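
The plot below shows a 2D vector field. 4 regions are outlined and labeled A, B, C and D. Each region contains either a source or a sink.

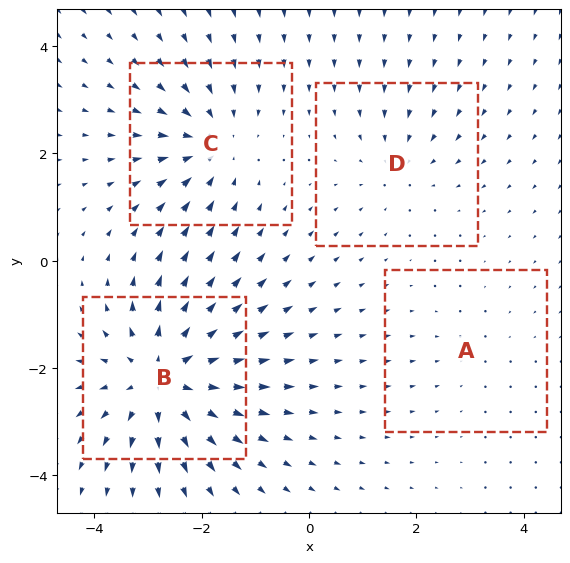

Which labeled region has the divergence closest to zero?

Divergence at each region's feature centre — A: about -2, B: about +7, C: about -4, D: about -3. Region A is closest to zero.

A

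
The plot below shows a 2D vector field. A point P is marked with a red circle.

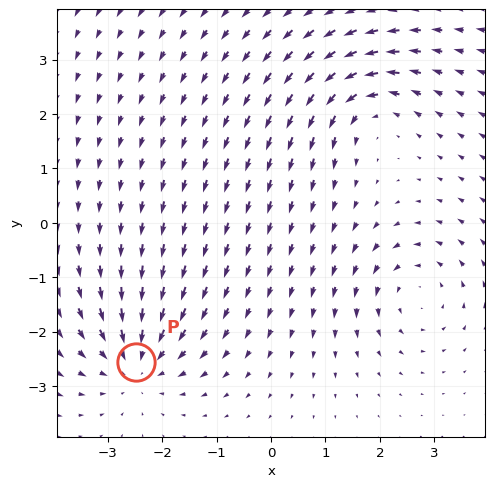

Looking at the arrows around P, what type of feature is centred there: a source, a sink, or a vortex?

sink

At P (-2.5, -2.6) the arrows converge inward. Divergence about -5, curl ≈0 — negative divergence with near-zero curl is a sink.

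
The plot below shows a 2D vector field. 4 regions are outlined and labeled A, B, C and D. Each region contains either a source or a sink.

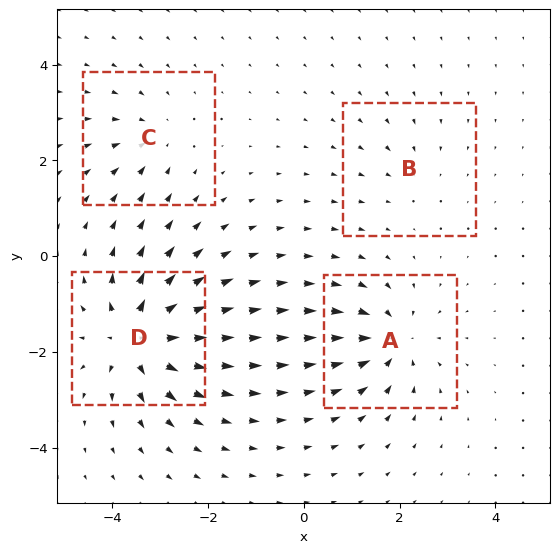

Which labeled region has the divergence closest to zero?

B

Divergence at each region's feature centre — A: about -6, B: about -2, C: about -4, D: about +8. Region B is closest to zero.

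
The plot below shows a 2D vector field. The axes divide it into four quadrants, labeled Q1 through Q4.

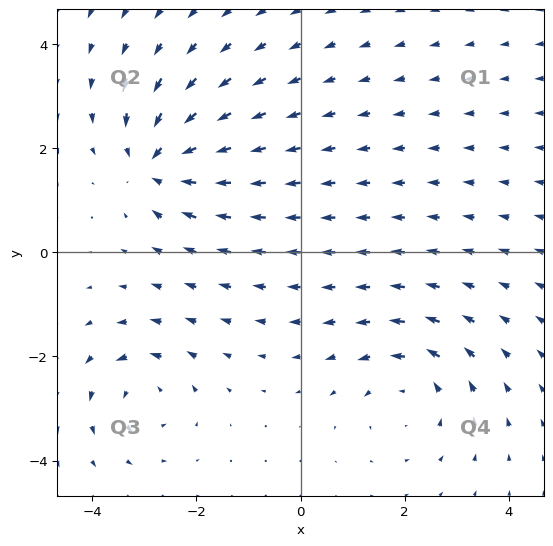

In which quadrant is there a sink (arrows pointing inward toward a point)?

Q2

The sink sits at approximately (-2.7, 1.7), which lies in quadrant Q2. The divergence there is about -6, negative as expected for a sink.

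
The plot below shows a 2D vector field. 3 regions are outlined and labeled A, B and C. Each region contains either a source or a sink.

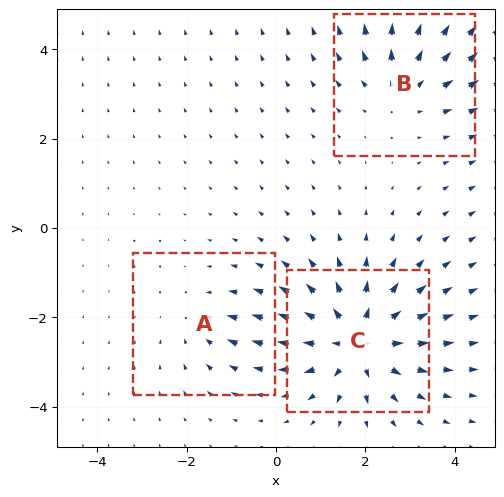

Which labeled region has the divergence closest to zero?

A

Divergence at each region's feature centre — A: about -2, B: about +3, C: about +5. Region A is closest to zero.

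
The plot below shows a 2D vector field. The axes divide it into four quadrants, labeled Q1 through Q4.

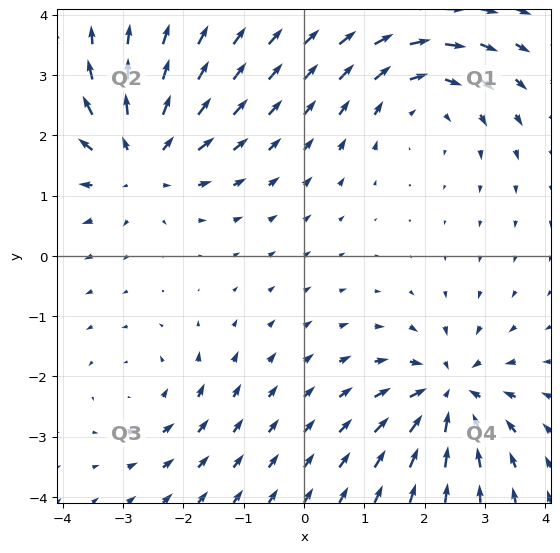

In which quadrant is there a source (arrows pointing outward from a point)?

The source sits at approximately (-2.7, 1.6), which lies in quadrant Q2. The divergence there is about +4, positive as expected for a source.

Q2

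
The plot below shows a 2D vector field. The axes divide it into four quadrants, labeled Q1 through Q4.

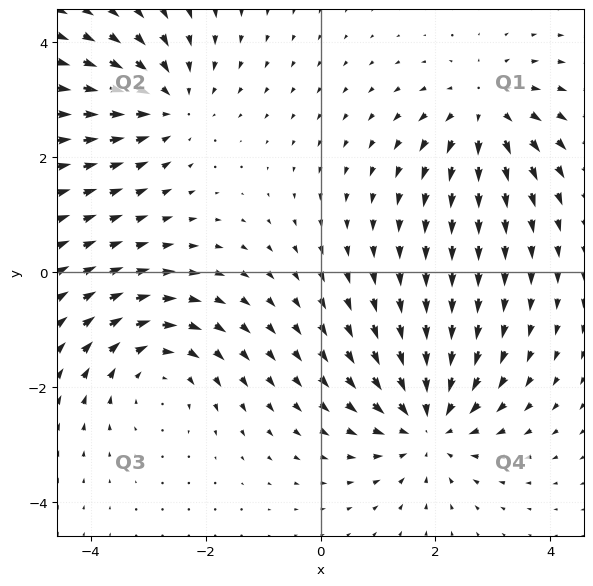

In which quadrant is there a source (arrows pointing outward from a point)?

The source sits at approximately (2.9, 2.8), which lies in quadrant Q1. The divergence there is about +4, positive as expected for a source.

Q1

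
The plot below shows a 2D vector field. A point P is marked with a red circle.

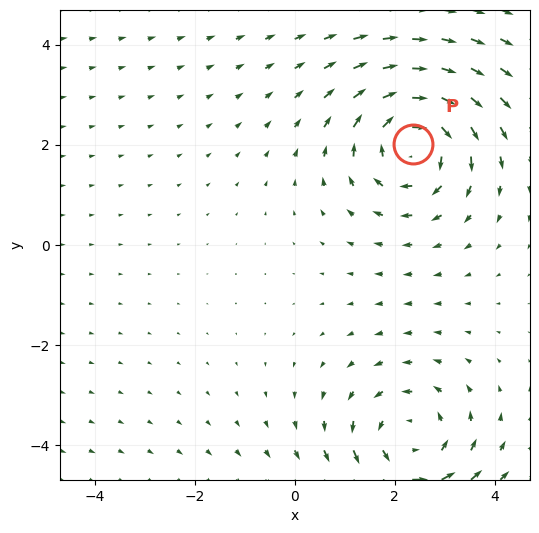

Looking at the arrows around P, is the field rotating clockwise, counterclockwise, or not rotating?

clockwise

Near P at (2.4, 2.0) the arrows circulate clockwise. The curl (z-component) there is about -4; negative curl means clockwise rotation.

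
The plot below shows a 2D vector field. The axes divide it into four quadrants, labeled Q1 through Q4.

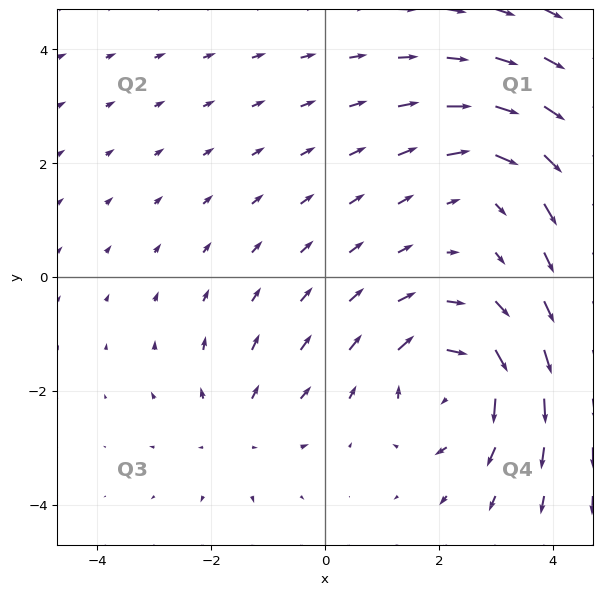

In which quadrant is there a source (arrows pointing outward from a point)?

The source sits at approximately (-1.6, -2.7), which lies in quadrant Q3. The divergence there is about +3, positive as expected for a source.

Q3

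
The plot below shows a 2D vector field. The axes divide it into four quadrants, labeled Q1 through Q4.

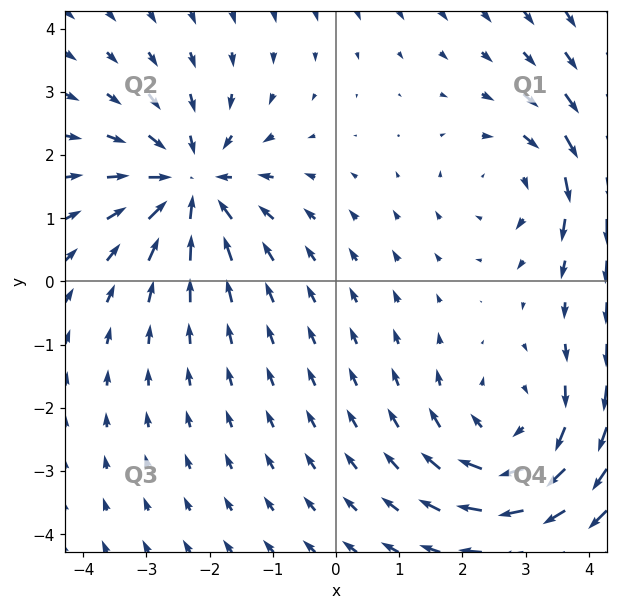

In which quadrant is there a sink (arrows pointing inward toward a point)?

The sink sits at approximately (-2.3, 1.5), which lies in quadrant Q2. The divergence there is about -5, negative as expected for a sink.

Q2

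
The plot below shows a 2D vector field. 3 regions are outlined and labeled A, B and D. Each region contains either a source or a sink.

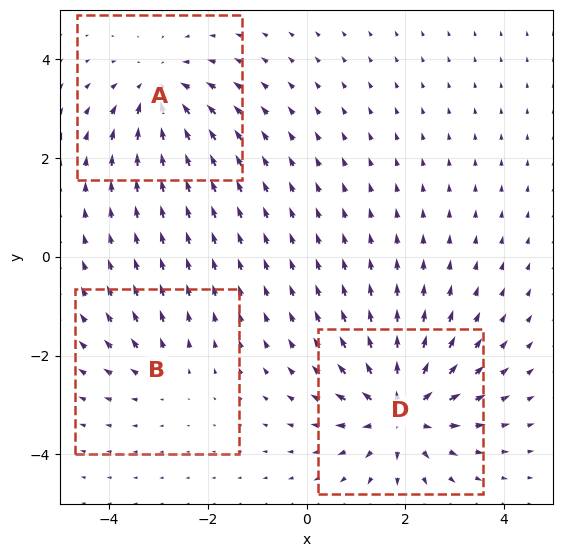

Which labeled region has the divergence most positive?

D

Divergence at each region's feature centre — A: about -4, B: about +2, D: about +5. Region D is most positive.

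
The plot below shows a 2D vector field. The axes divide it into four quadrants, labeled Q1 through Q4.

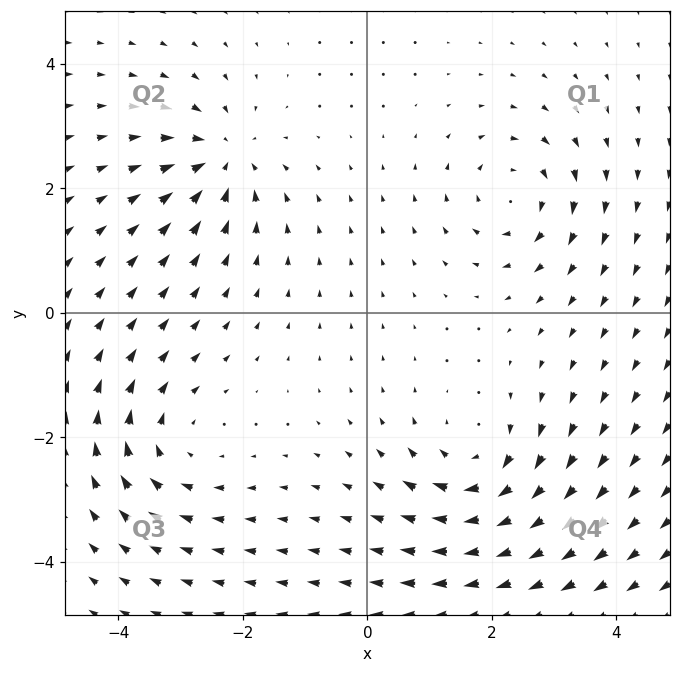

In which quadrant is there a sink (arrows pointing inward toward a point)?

The sink sits at approximately (-2.3, 2.5), which lies in quadrant Q2. The divergence there is about -5, negative as expected for a sink.

Q2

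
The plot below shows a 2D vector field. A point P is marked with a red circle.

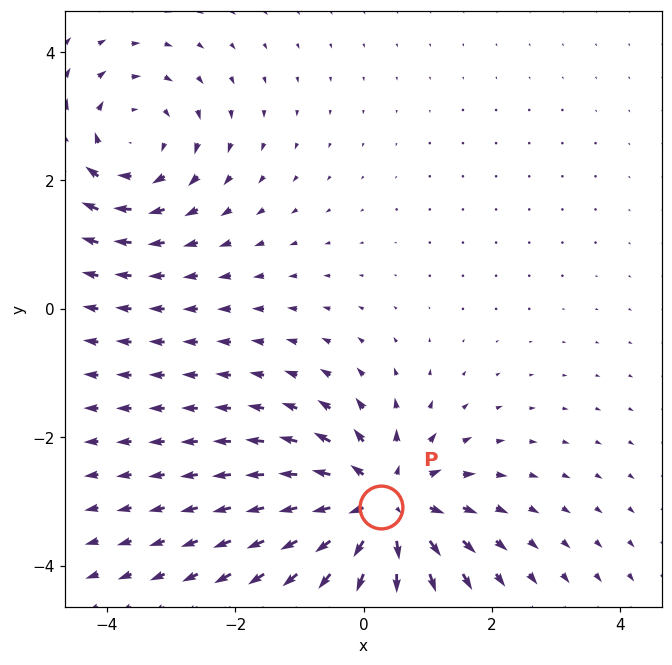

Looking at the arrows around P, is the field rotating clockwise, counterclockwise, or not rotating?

Near P at (0.3, -3.1) the arrows show no circulation. The curl there is ≈0.

not rotating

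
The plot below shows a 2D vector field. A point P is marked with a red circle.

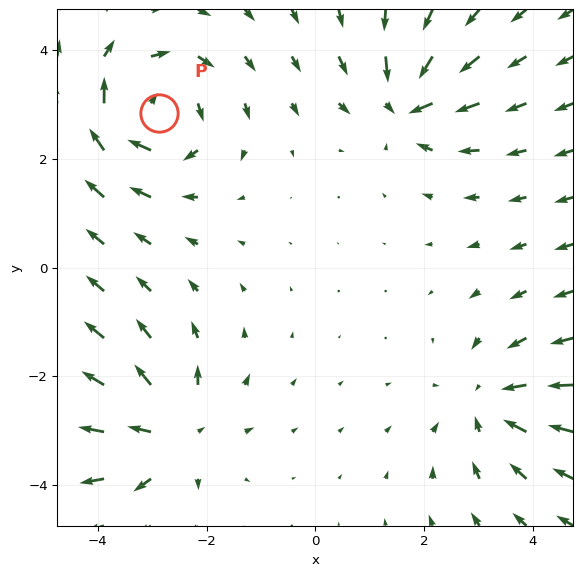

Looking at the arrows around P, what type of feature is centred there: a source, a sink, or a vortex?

At P (-2.9, 2.8) the arrows circulate clockwise. Divergence ≈0, curl about -4 — near-zero divergence with nonzero curl is a vortex.

vortex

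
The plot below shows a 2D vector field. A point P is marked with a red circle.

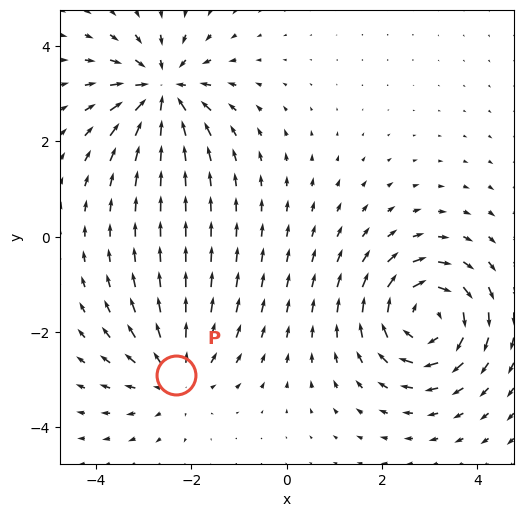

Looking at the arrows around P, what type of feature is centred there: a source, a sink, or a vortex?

At P (-2.3, -2.9) the arrows spread outward. Divergence about +3, curl ≈0 — positive divergence with near-zero curl is a source.

source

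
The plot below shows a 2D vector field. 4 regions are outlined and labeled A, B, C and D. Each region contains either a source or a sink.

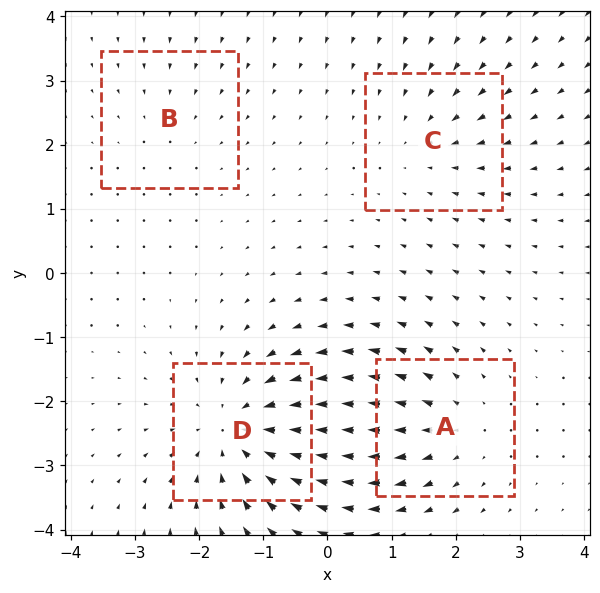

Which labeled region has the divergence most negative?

Divergence at each region's feature centre — A: about +4, B: about -2, C: about -3, D: about -6. Region D is most negative.

D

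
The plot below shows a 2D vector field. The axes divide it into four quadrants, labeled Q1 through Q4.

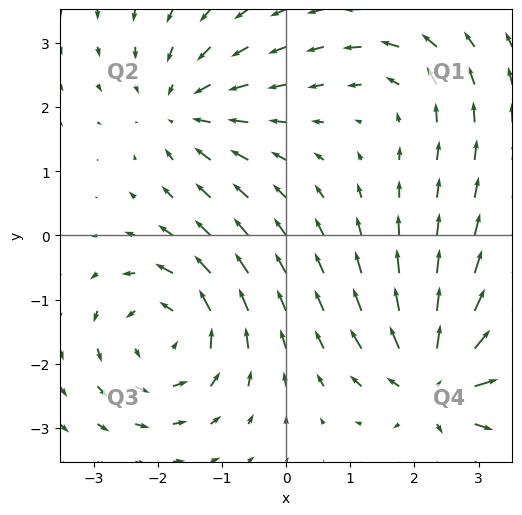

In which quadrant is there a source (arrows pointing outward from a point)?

Q4

The source sits at approximately (2.4, -2.3), which lies in quadrant Q4. The divergence there is about +6, positive as expected for a source.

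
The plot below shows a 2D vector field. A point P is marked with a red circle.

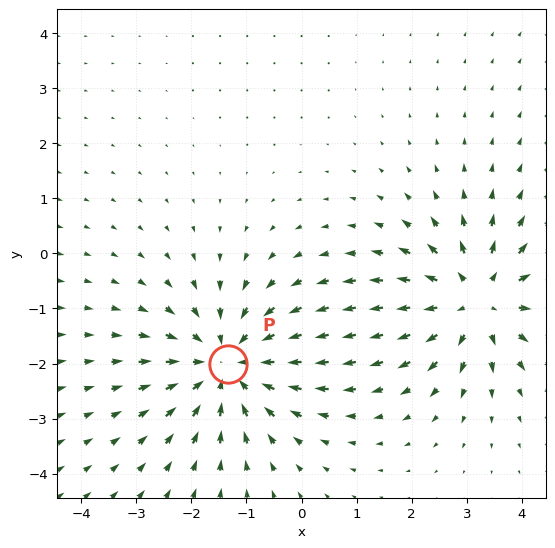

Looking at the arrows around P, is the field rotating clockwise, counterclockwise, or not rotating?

not rotating

Near P at (-1.3, -2.0) the arrows show no circulation. The curl there is ≈0.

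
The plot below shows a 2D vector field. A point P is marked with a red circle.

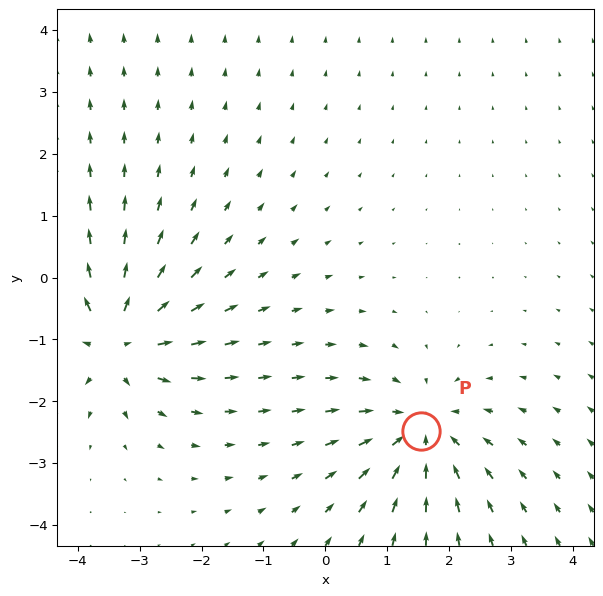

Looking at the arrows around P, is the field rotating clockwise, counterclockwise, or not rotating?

not rotating

Near P at (1.5, -2.5) the arrows show no circulation. The curl there is ≈0.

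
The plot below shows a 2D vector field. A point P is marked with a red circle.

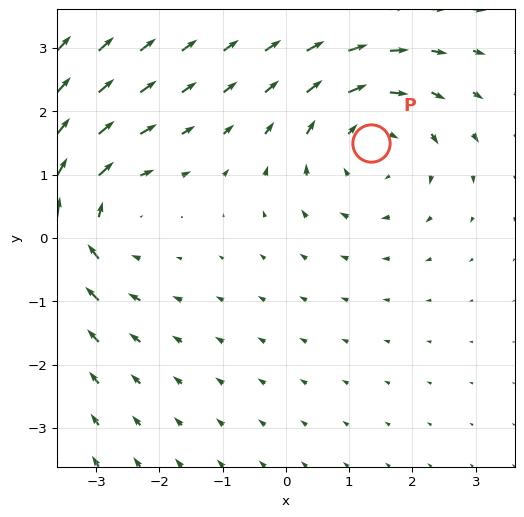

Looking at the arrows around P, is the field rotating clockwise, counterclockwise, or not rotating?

Near P at (1.3, 1.5) the arrows circulate clockwise. The curl (z-component) there is about -3; negative curl means clockwise rotation.

clockwise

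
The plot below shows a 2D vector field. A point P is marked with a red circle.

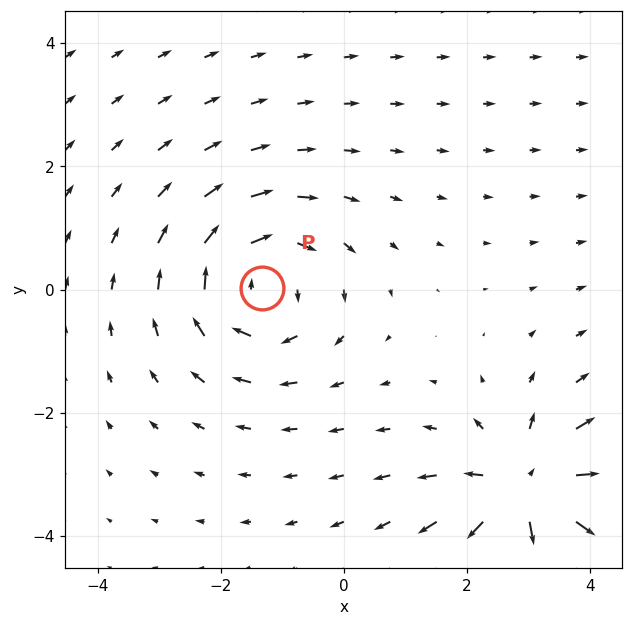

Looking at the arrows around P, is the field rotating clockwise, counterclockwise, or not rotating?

Near P at (-1.3, 0.0) the arrows circulate clockwise. The curl (z-component) there is about -4; negative curl means clockwise rotation.

clockwise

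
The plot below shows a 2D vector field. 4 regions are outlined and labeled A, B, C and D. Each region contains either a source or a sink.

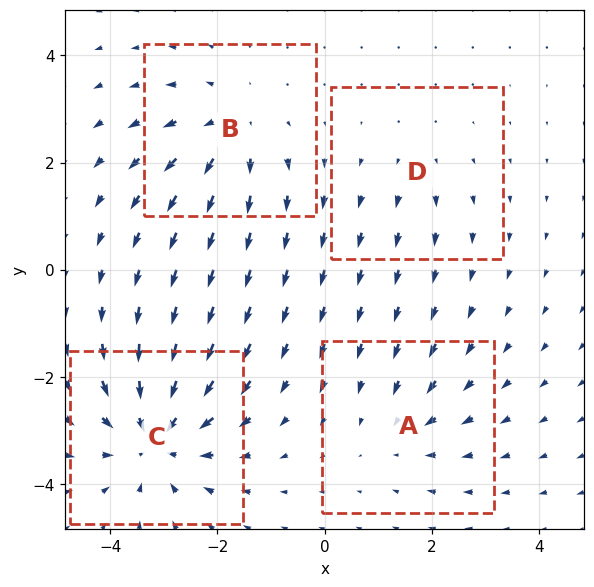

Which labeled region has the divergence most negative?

Divergence at each region's feature centre — A: about -3, B: about +4, C: about -6, D: about +2. Region C is most negative.

C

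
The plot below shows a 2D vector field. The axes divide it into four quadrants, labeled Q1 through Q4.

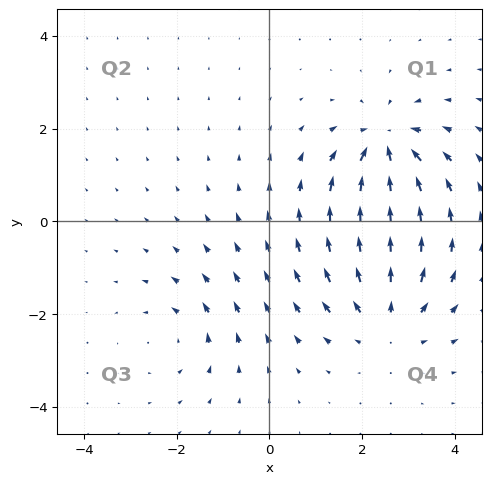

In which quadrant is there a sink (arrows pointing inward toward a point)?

The sink sits at approximately (2.5, 1.7), which lies in quadrant Q1. The divergence there is about -6, negative as expected for a sink.

Q1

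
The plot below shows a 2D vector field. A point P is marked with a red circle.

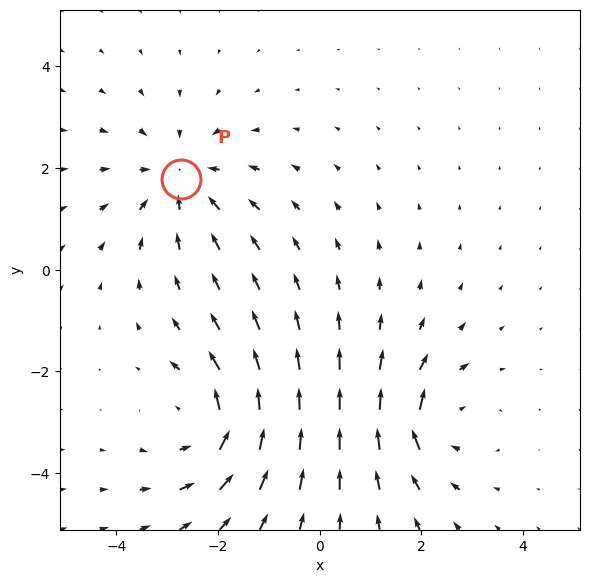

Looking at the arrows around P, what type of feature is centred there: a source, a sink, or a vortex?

sink

At P (-2.7, 1.8) the arrows converge inward. Divergence about -3, curl ≈0 — negative divergence with near-zero curl is a sink.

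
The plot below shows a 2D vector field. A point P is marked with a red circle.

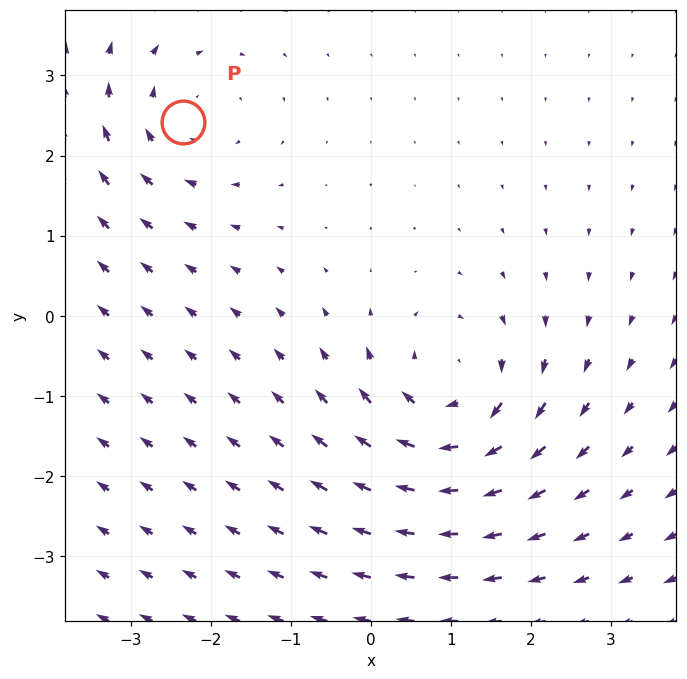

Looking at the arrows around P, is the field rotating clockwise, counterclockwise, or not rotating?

clockwise

Near P at (-2.3, 2.4) the arrows circulate clockwise. The curl (z-component) there is about -3; negative curl means clockwise rotation.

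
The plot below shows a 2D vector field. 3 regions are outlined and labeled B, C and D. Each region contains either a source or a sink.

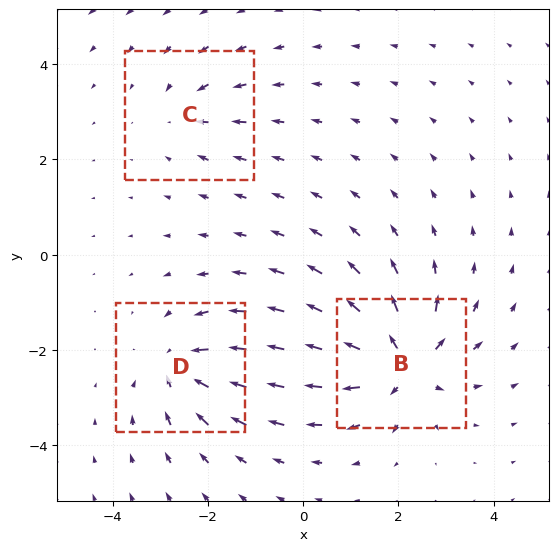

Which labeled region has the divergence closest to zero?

Divergence at each region's feature centre — B: about +6, C: about -2, D: about -4. Region C is closest to zero.

C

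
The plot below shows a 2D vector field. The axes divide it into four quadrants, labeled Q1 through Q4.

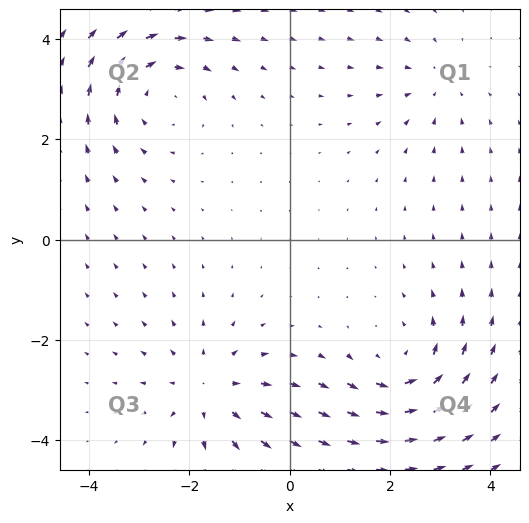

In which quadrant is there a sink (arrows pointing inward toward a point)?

Q1

The sink sits at approximately (2.9, 3.1), which lies in quadrant Q1. The divergence there is about -3, negative as expected for a sink.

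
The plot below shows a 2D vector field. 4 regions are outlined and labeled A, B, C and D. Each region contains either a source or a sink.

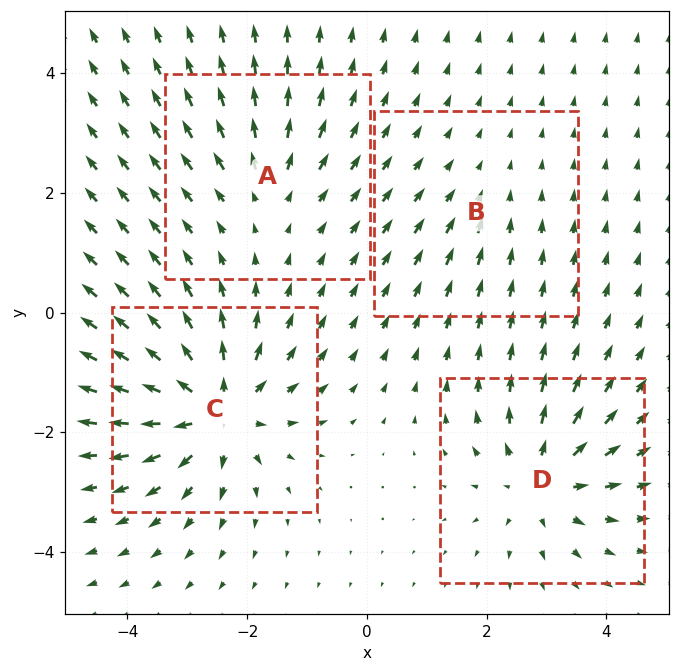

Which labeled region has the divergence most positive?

Divergence at each region's feature centre — A: about +4, B: about -2, C: about +8, D: about +6. Region C is most positive.

C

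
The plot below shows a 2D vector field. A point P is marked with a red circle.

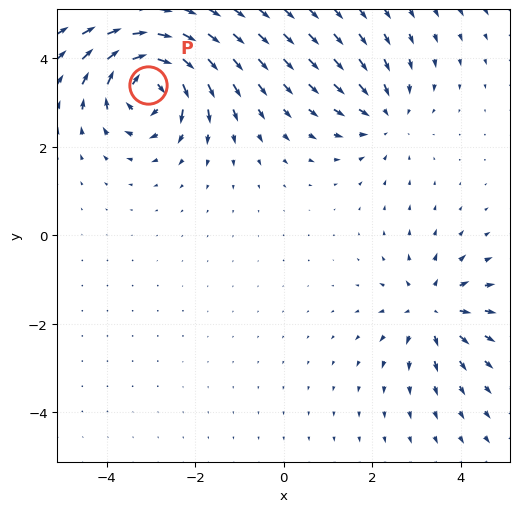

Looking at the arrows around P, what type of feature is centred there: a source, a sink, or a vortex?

At P (-3.1, 3.4) the arrows circulate clockwise. Divergence ≈0, curl about -7 — near-zero divergence with nonzero curl is a vortex.

vortex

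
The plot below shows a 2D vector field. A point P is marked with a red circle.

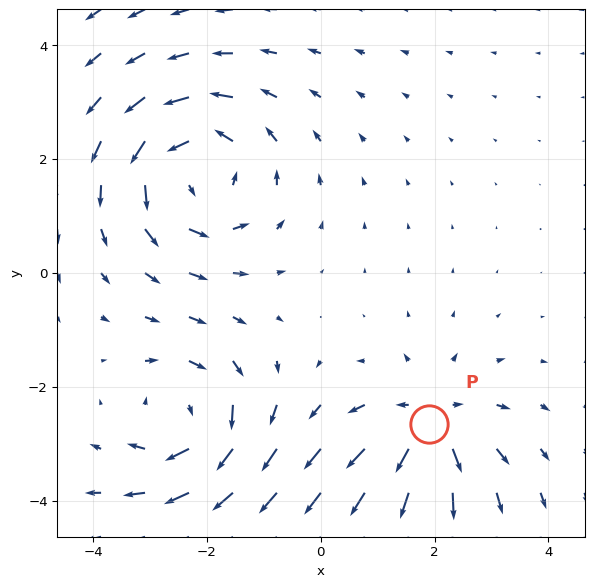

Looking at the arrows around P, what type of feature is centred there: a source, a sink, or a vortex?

source

At P (1.9, -2.7) the arrows spread outward. Divergence about +4, curl ≈0 — positive divergence with near-zero curl is a source.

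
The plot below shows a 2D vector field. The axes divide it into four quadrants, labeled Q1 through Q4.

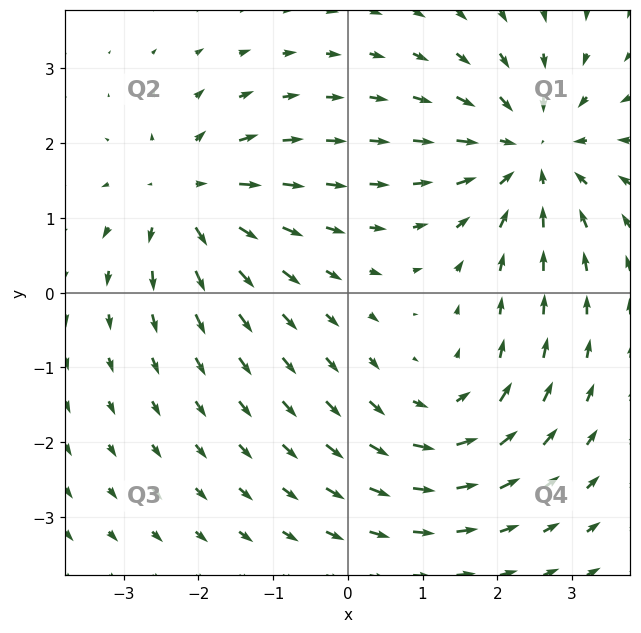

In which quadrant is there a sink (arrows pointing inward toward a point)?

Q1

The sink sits at approximately (2.5, 1.9), which lies in quadrant Q1. The divergence there is about -4, negative as expected for a sink.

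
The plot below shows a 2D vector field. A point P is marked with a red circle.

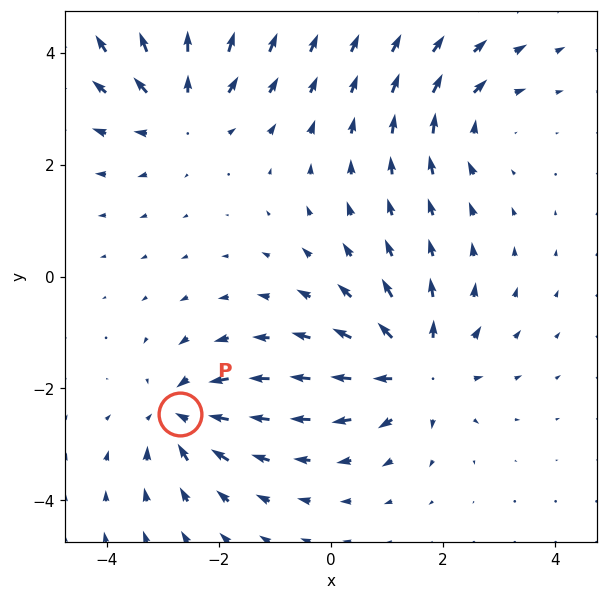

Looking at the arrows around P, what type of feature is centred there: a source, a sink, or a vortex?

sink

At P (-2.7, -2.5) the arrows converge inward. Divergence about -5, curl ≈0 — negative divergence with near-zero curl is a sink.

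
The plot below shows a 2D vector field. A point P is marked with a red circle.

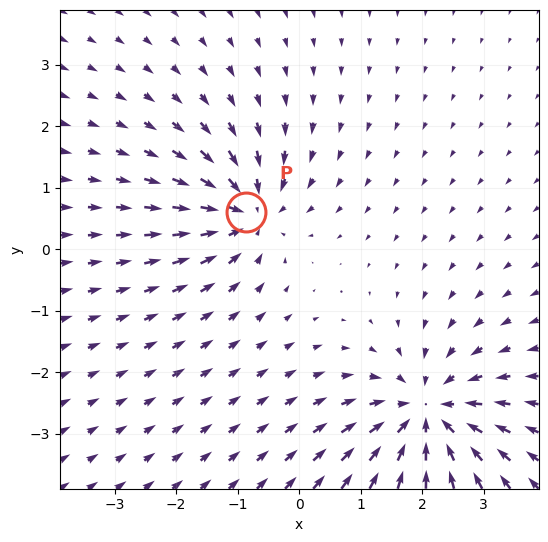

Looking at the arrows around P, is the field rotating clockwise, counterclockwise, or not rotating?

not rotating

Near P at (-0.9, 0.6) the arrows show no circulation. The curl there is ≈0.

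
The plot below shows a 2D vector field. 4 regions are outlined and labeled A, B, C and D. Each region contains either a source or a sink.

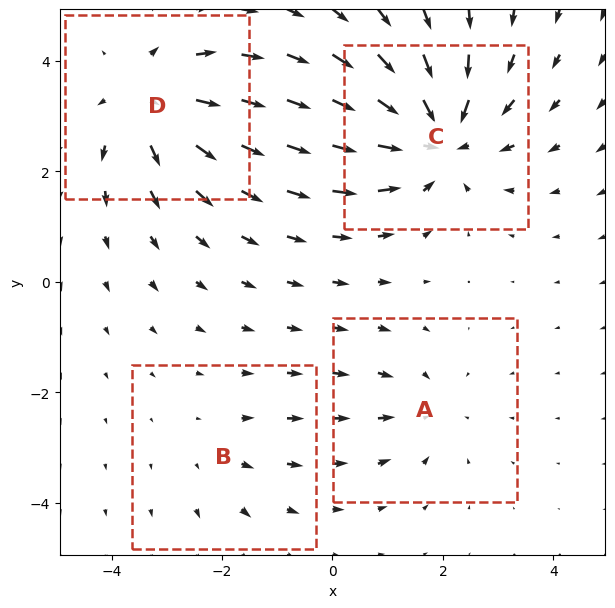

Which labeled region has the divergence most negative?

C

Divergence at each region's feature centre — A: about -3, B: about +2, C: about -6, D: about +5. Region C is most negative.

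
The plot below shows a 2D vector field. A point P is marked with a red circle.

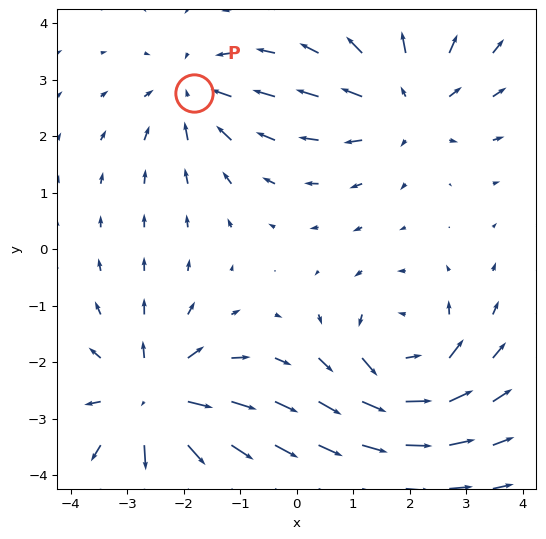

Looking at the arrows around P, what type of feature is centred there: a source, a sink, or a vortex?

sink

At P (-1.8, 2.8) the arrows converge inward. Divergence about -3, curl ≈0 — negative divergence with near-zero curl is a sink.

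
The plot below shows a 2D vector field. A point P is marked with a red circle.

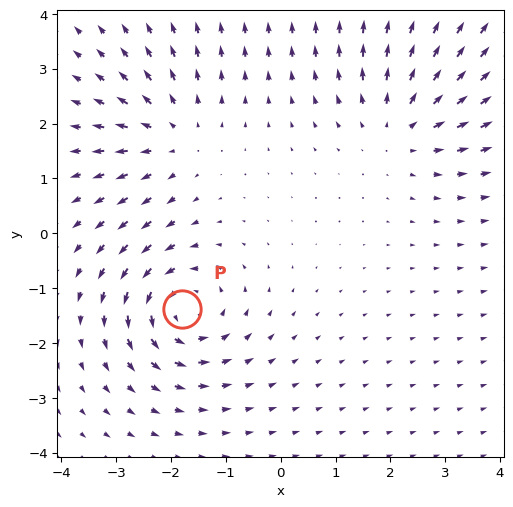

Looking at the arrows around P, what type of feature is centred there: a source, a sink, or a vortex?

vortex

At P (-1.8, -1.4) the arrows circulate counterclockwise. Divergence ≈0, curl about +5 — near-zero divergence with nonzero curl is a vortex.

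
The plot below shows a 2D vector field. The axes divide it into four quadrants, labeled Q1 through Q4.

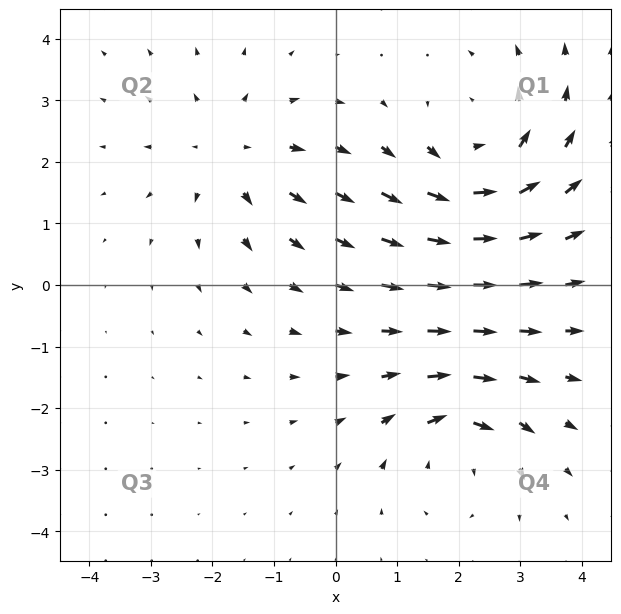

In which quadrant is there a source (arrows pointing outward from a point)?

The source sits at approximately (-1.7, 2.1), which lies in quadrant Q2. The divergence there is about +3, positive as expected for a source.

Q2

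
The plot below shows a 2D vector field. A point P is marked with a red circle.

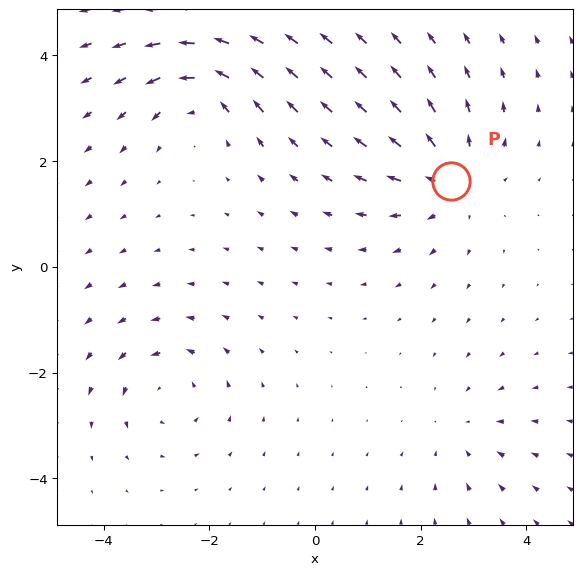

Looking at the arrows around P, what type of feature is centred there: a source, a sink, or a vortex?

At P (2.6, 1.6) the arrows spread outward. Divergence about +4, curl ≈0 — positive divergence with near-zero curl is a source.

source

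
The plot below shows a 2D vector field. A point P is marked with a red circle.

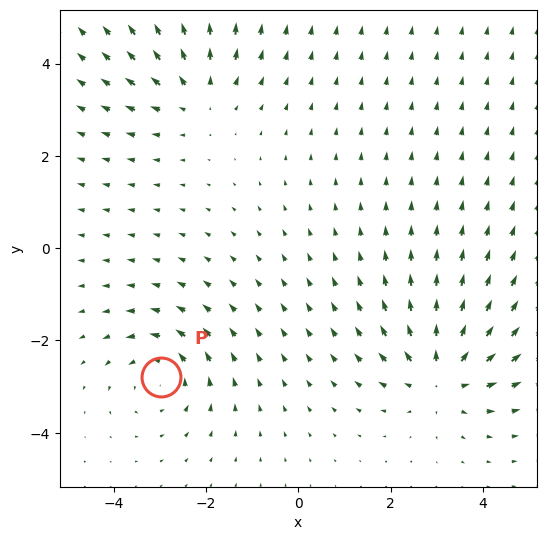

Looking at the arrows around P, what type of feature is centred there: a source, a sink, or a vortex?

At P (-3.0, -2.8) the arrows circulate counterclockwise. Divergence ≈0, curl about +4 — near-zero divergence with nonzero curl is a vortex.

vortex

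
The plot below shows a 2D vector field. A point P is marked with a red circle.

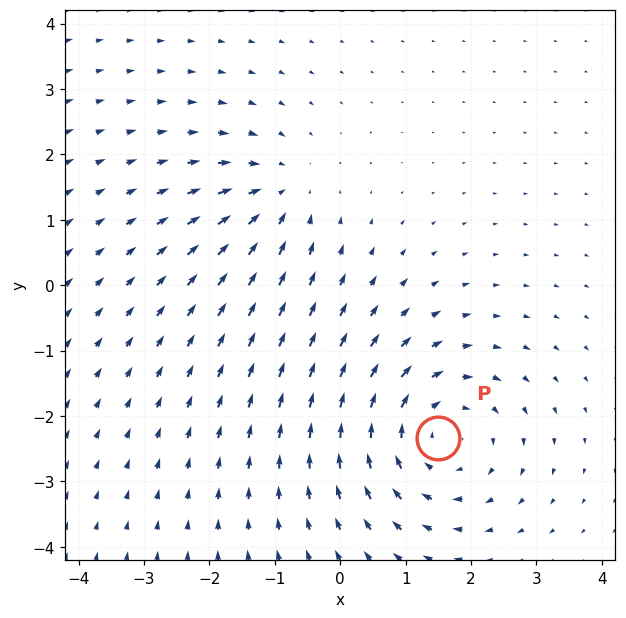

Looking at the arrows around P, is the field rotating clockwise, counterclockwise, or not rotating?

clockwise

Near P at (1.5, -2.3) the arrows circulate clockwise. The curl (z-component) there is about -4; negative curl means clockwise rotation.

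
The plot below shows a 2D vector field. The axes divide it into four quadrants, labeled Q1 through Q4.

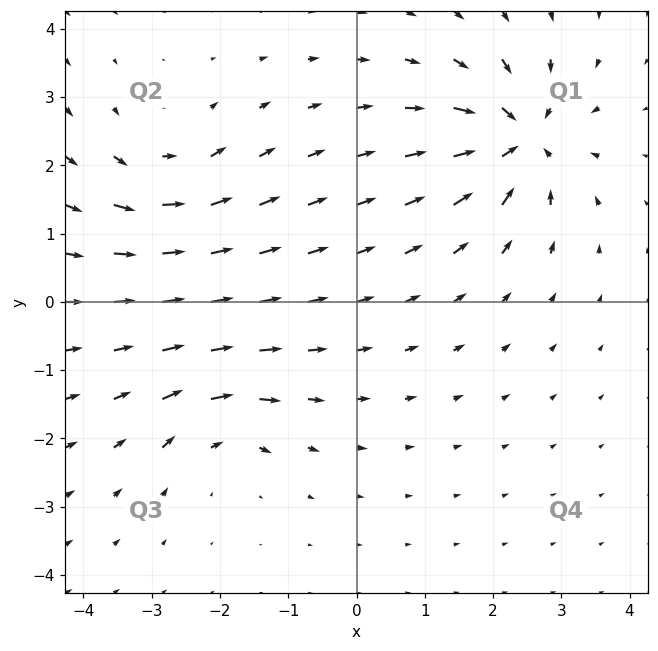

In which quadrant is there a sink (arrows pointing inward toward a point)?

The sink sits at approximately (2.4, 2.4), which lies in quadrant Q1. The divergence there is about -7, negative as expected for a sink.

Q1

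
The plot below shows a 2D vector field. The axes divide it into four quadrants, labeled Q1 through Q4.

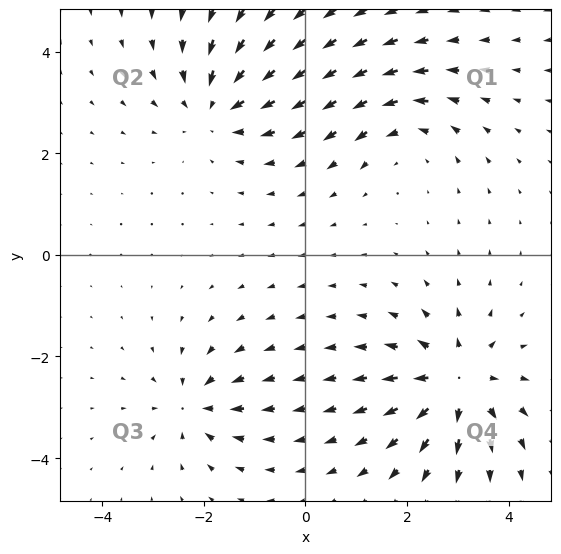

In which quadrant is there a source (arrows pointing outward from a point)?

Q4

The source sits at approximately (3.0, -2.5), which lies in quadrant Q4. The divergence there is about +6, positive as expected for a source.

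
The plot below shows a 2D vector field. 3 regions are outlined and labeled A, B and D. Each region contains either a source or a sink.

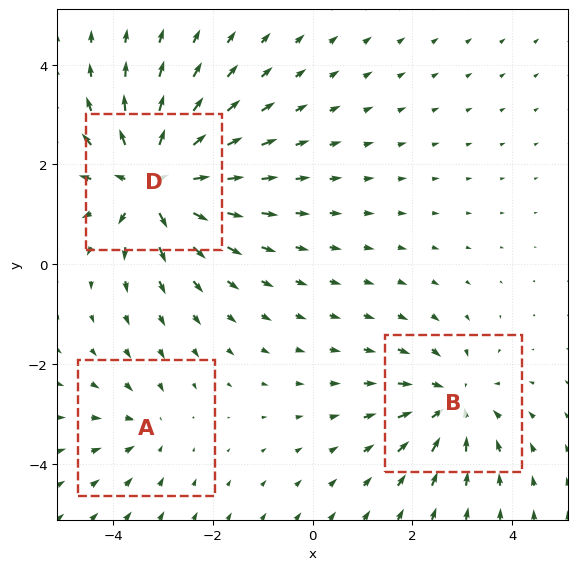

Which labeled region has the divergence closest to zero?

Divergence at each region's feature centre — A: about -2, B: about -3, D: about +5. Region A is closest to zero.

A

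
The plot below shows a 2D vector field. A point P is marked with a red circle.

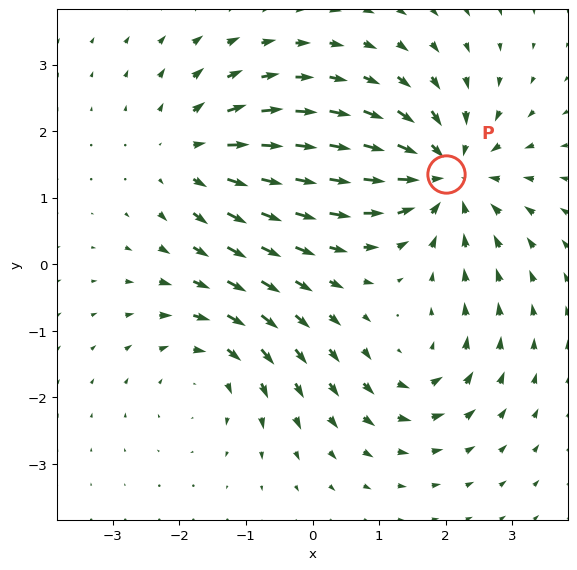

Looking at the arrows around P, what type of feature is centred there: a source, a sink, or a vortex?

sink

At P (2.0, 1.4) the arrows converge inward. Divergence about -6, curl ≈0 — negative divergence with near-zero curl is a sink.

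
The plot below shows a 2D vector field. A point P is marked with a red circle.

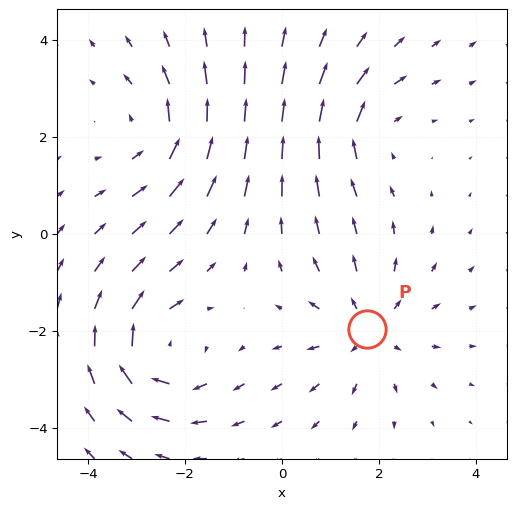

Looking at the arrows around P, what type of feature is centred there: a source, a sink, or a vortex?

source

At P (1.8, -2.0) the arrows spread outward. Divergence about +3, curl ≈0 — positive divergence with near-zero curl is a source.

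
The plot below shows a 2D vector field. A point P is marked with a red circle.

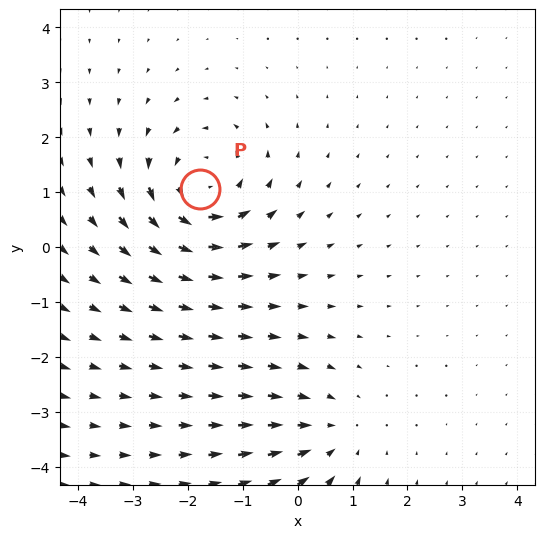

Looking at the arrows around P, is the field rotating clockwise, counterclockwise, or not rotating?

counterclockwise

Near P at (-1.8, 1.1) the arrows circulate counterclockwise. The curl (z-component) there is about +5; positive curl means counterclockwise rotation.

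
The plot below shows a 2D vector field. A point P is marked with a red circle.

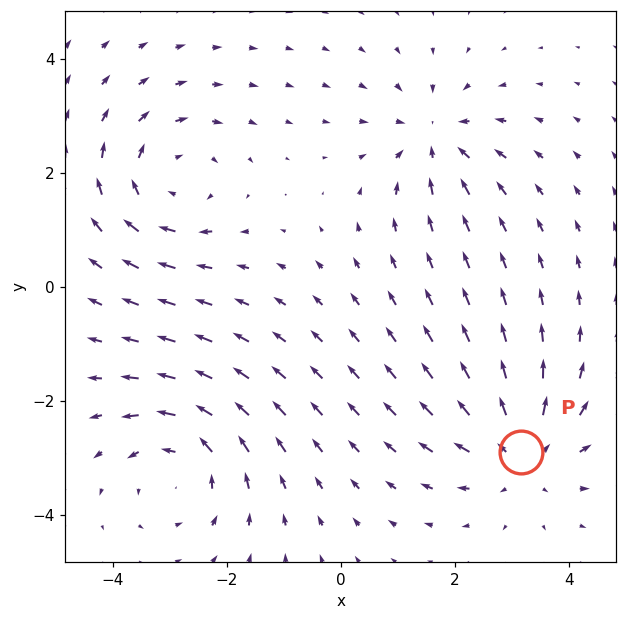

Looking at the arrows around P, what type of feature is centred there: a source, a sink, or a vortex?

source

At P (3.2, -2.9) the arrows spread outward. Divergence about +4, curl ≈0 — positive divergence with near-zero curl is a source.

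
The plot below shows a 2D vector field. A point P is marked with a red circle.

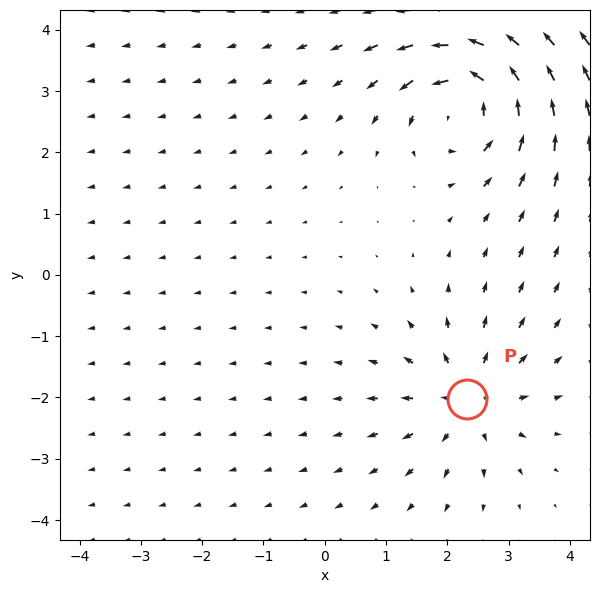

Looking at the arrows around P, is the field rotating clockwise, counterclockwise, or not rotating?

Near P at (2.3, -2.0) the arrows show no circulation. The curl there is ≈0.

not rotating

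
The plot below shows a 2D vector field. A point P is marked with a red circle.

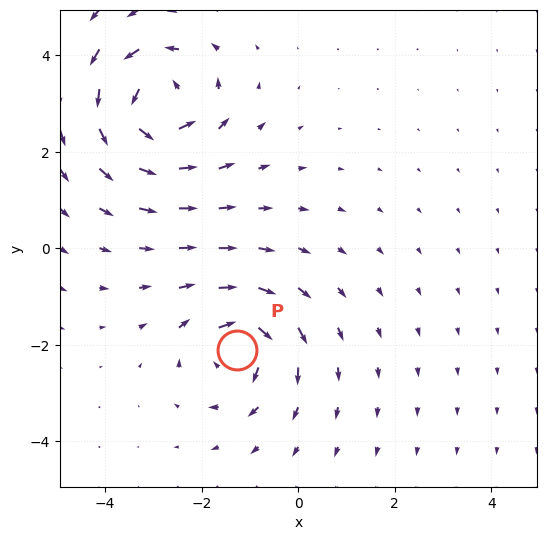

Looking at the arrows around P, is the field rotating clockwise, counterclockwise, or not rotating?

clockwise

Near P at (-1.3, -2.1) the arrows circulate clockwise. The curl (z-component) there is about -4; negative curl means clockwise rotation.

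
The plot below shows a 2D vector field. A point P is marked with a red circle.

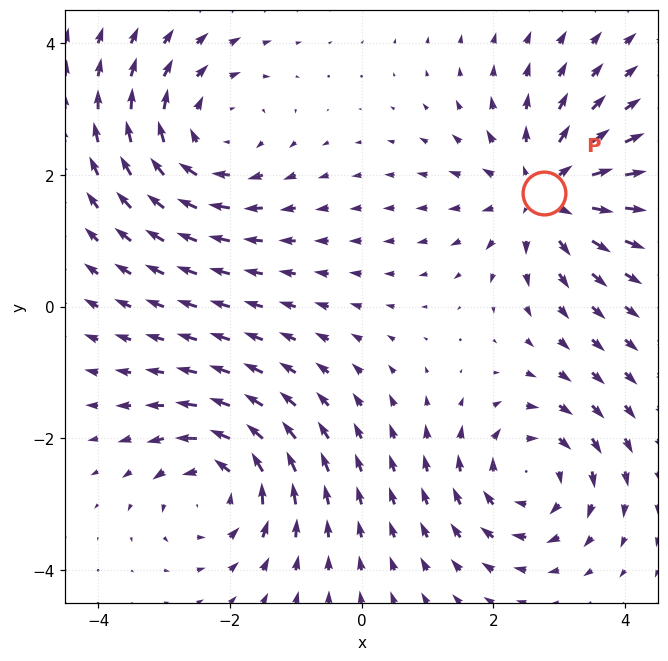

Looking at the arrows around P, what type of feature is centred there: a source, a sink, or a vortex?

At P (2.8, 1.7) the arrows spread outward. Divergence about +3, curl ≈0 — positive divergence with near-zero curl is a source.

source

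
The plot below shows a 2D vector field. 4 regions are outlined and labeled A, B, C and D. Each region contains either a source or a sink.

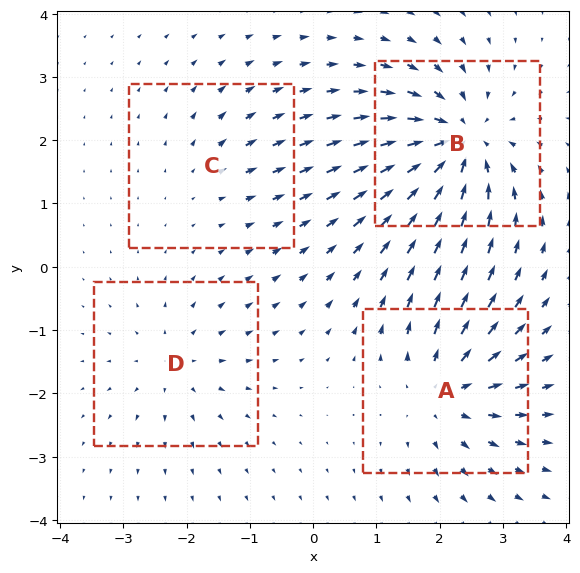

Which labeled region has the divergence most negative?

B

Divergence at each region's feature centre — A: about +5, B: about -8, C: about +2, D: about +4. Region B is most negative.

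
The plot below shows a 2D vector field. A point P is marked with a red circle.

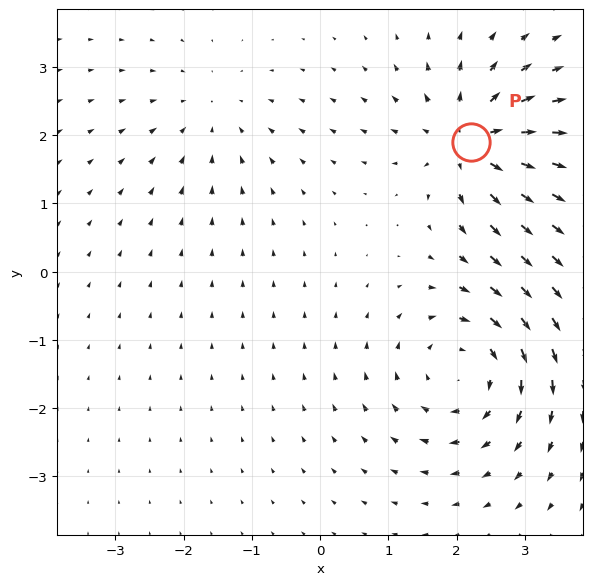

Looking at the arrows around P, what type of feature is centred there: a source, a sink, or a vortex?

source

At P (2.2, 1.9) the arrows spread outward. Divergence about +6, curl ≈0 — positive divergence with near-zero curl is a source.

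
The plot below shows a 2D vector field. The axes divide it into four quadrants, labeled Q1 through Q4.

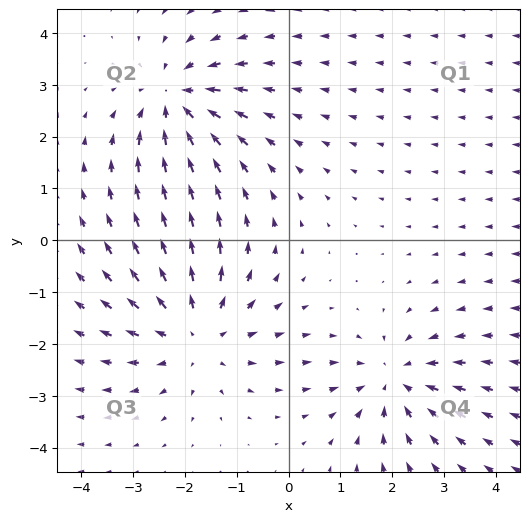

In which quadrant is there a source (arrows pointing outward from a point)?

Q3

The source sits at approximately (-1.8, -1.8), which lies in quadrant Q3. The divergence there is about +3, positive as expected for a source.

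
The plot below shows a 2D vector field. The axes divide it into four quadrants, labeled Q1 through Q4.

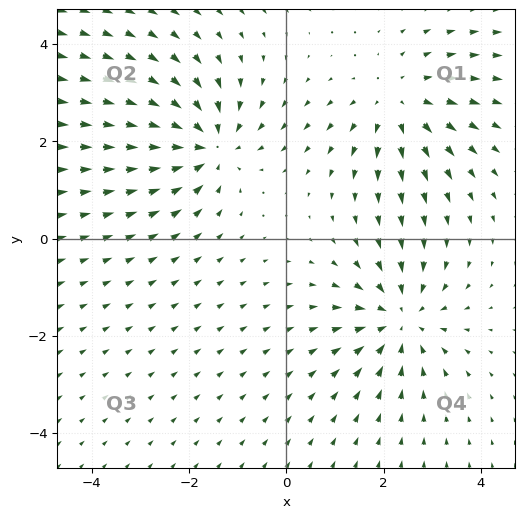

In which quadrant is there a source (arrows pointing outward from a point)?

Q1

The source sits at approximately (2.3, 2.8), which lies in quadrant Q1. The divergence there is about +4, positive as expected for a source.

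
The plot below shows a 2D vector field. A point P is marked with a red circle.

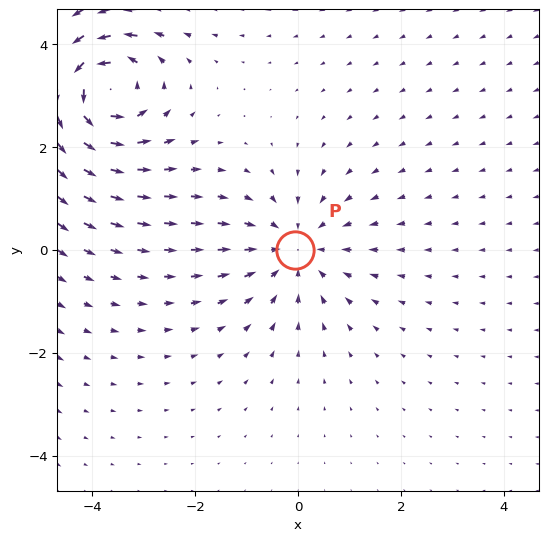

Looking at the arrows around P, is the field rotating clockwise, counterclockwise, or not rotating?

Near P at (-0.1, 0.0) the arrows show no circulation. The curl there is ≈0.

not rotating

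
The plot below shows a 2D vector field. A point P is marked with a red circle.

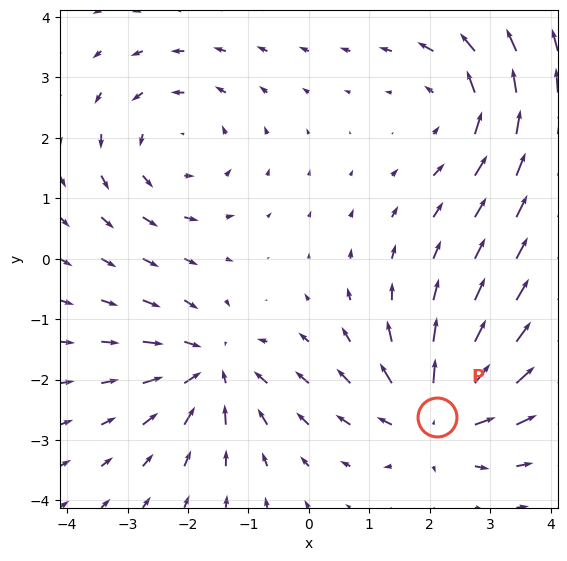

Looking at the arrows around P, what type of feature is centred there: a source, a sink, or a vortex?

At P (2.1, -2.6) the arrows spread outward. Divergence about +5, curl ≈0 — positive divergence with near-zero curl is a source.

source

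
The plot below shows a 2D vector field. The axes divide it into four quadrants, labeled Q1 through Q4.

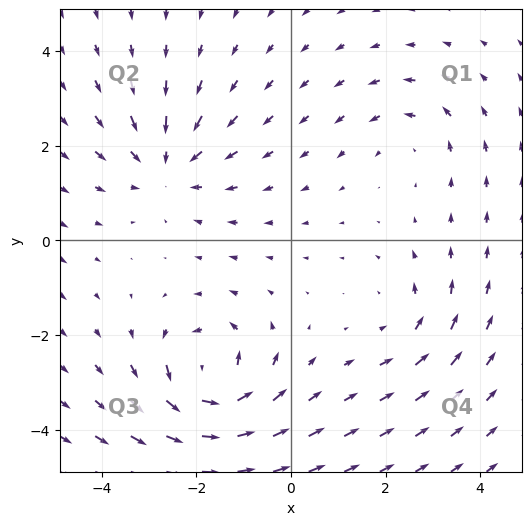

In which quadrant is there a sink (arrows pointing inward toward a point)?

Q2

The sink sits at approximately (-2.6, 1.6), which lies in quadrant Q2. The divergence there is about -3, negative as expected for a sink.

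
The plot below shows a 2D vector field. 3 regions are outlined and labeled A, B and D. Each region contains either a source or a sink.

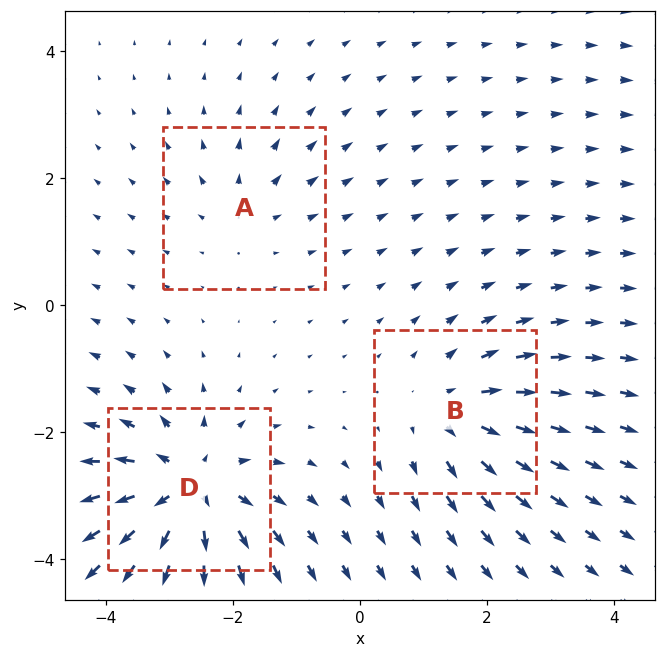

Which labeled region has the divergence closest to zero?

A

Divergence at each region's feature centre — A: about +2, B: about +4, D: about +6. Region A is closest to zero.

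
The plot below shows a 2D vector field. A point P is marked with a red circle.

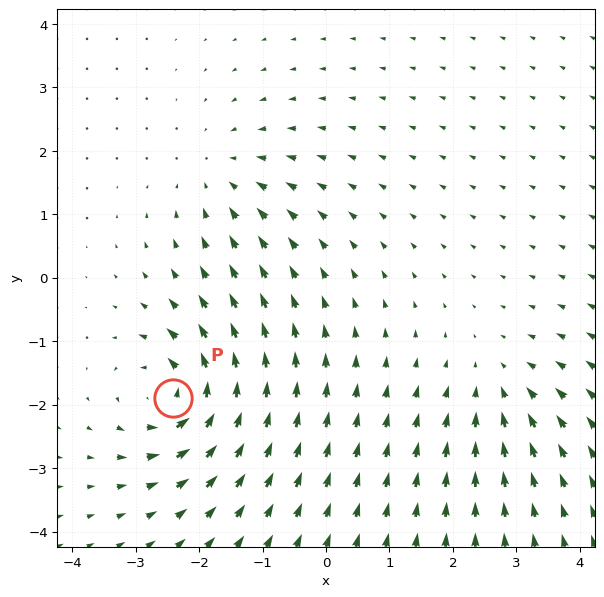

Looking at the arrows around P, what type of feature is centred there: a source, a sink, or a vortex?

vortex

At P (-2.4, -1.9) the arrows circulate counterclockwise. Divergence ≈0, curl about +6 — near-zero divergence with nonzero curl is a vortex.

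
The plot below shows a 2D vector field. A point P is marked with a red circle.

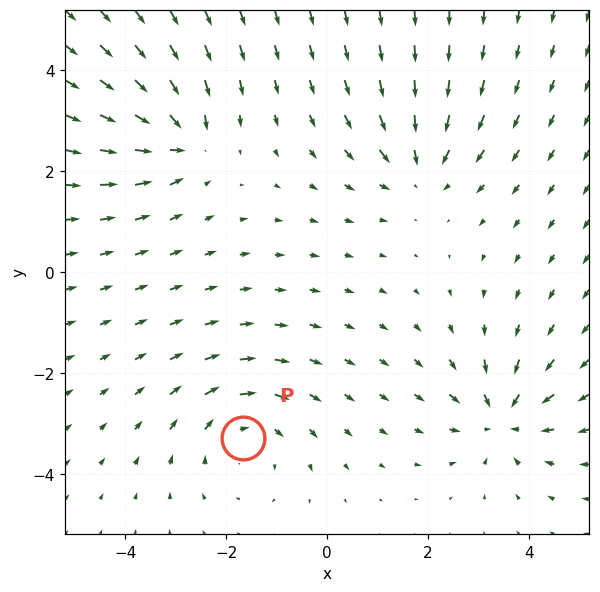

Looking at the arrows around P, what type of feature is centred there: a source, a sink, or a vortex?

vortex

At P (-1.7, -3.3) the arrows circulate clockwise. Divergence ≈0, curl about -3 — near-zero divergence with nonzero curl is a vortex.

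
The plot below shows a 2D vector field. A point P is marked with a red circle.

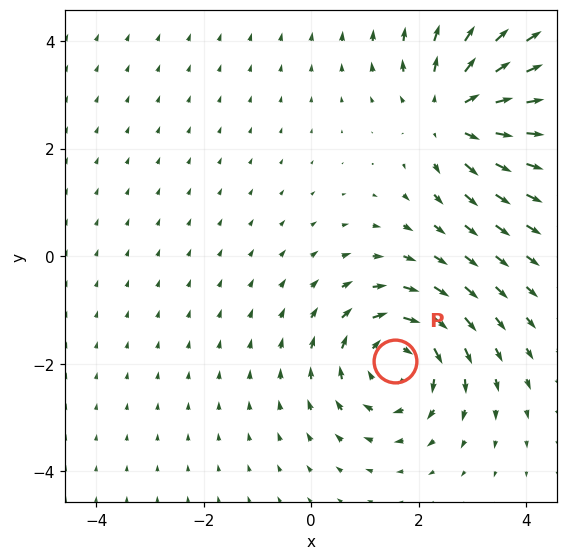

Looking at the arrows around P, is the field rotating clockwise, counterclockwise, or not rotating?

clockwise

Near P at (1.6, -1.9) the arrows circulate clockwise. The curl (z-component) there is about -4; negative curl means clockwise rotation.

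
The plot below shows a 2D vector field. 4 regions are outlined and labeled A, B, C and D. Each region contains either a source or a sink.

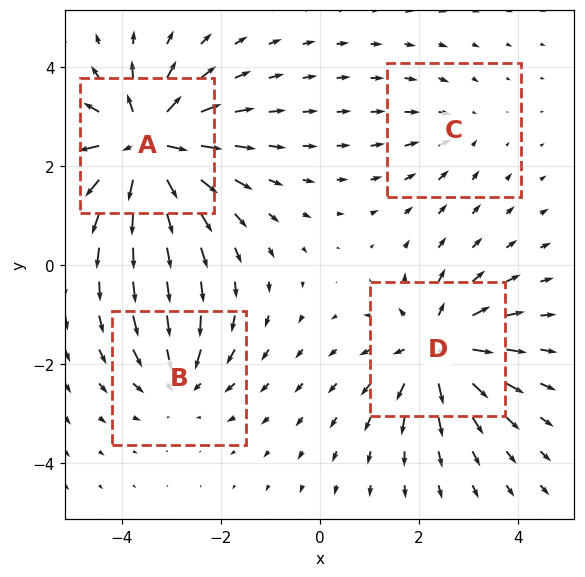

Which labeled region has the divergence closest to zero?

Divergence at each region's feature centre — A: about +8, B: about -4, C: about -2, D: about +6. Region C is closest to zero.

C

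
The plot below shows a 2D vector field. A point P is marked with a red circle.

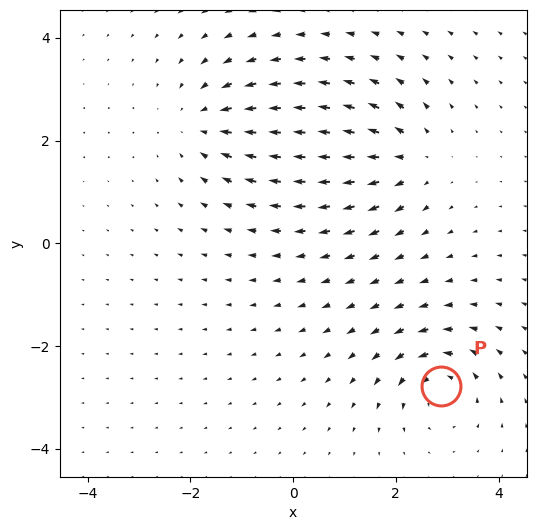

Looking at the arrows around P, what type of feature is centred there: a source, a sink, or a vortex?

vortex

At P (2.9, -2.8) the arrows circulate counterclockwise. Divergence ≈0, curl about +4 — near-zero divergence with nonzero curl is a vortex.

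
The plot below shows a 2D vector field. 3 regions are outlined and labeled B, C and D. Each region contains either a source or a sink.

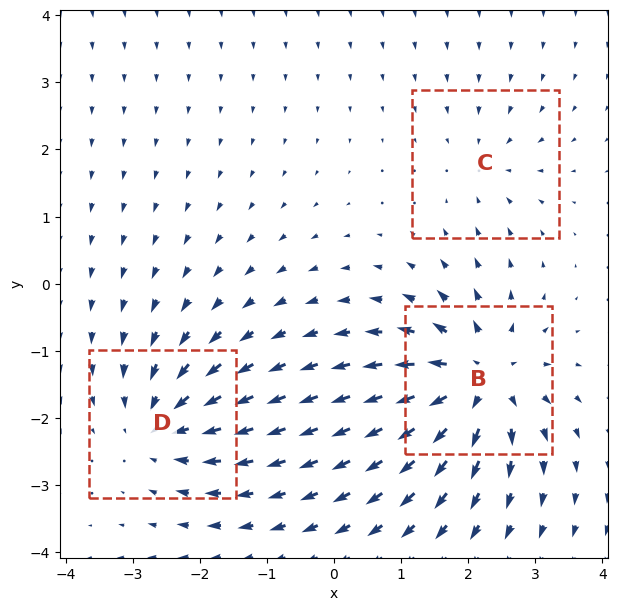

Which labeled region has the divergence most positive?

B

Divergence at each region's feature centre — B: about +6, C: about -2, D: about -4. Region B is most positive.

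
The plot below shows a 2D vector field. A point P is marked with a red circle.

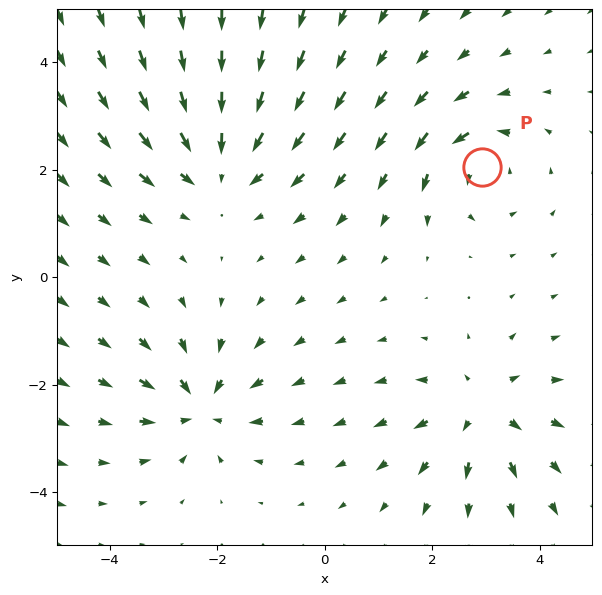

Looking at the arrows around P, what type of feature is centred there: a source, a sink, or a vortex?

At P (2.9, 2.1) the arrows circulate counterclockwise. Divergence ≈0, curl about +5 — near-zero divergence with nonzero curl is a vortex.

vortex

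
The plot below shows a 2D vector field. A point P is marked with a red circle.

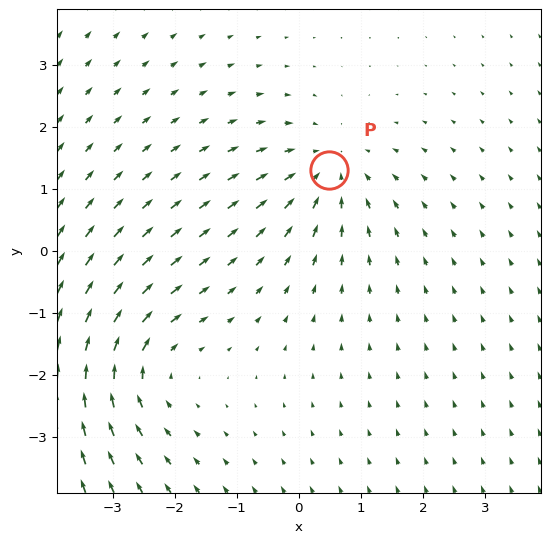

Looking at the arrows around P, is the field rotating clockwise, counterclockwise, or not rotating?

Near P at (0.5, 1.3) the arrows show no circulation. The curl there is ≈0.

not rotating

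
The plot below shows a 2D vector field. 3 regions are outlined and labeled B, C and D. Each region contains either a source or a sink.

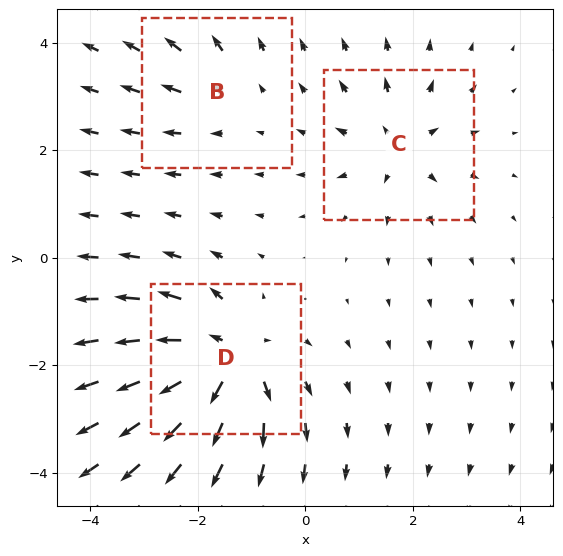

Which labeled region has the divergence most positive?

D

Divergence at each region's feature centre — B: about +2, C: about +4, D: about +6. Region D is most positive.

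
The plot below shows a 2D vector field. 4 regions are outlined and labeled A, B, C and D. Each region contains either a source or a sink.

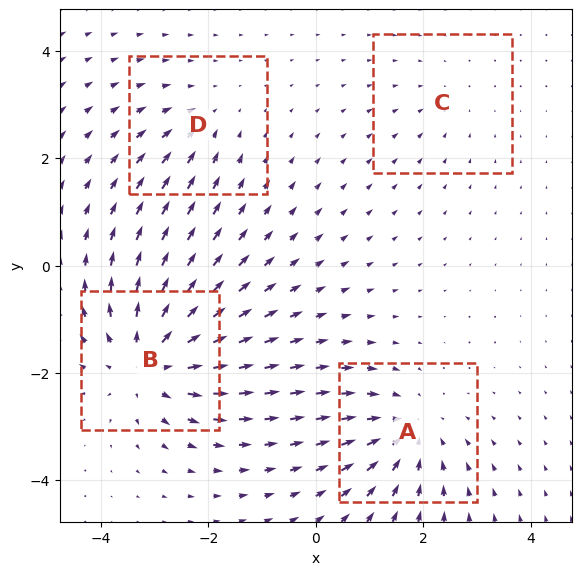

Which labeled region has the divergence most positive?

B

Divergence at each region's feature centre — A: about -5, B: about +6, C: about -2, D: about -3. Region B is most positive.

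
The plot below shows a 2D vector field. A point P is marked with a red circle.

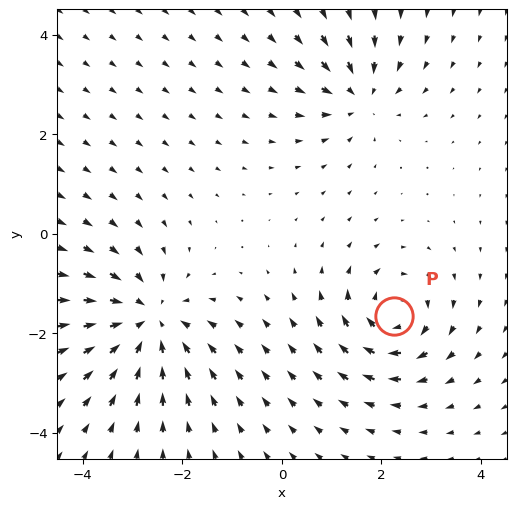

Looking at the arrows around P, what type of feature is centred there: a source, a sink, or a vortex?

At P (2.3, -1.6) the arrows circulate clockwise. Divergence ≈0, curl about -5 — near-zero divergence with nonzero curl is a vortex.

vortex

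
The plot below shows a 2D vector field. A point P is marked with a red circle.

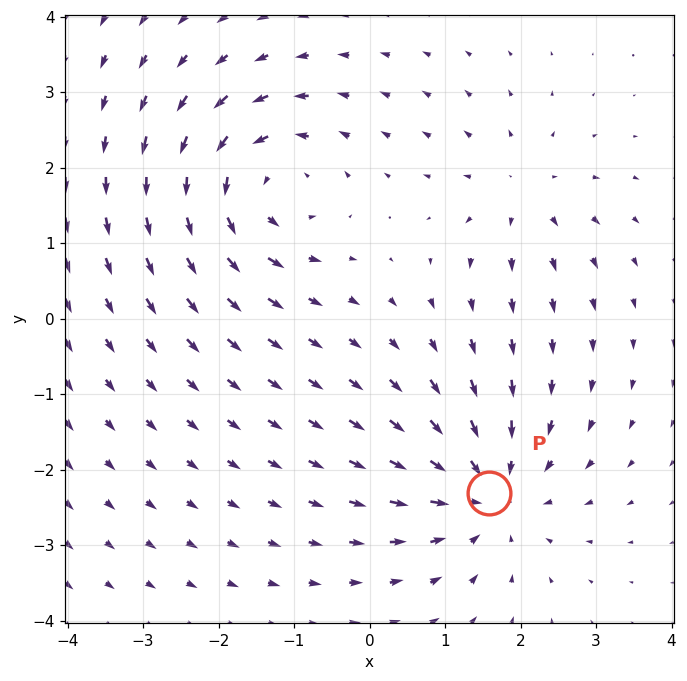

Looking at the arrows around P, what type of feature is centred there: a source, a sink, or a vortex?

sink

At P (1.6, -2.3) the arrows converge inward. Divergence about -5, curl ≈0 — negative divergence with near-zero curl is a sink.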